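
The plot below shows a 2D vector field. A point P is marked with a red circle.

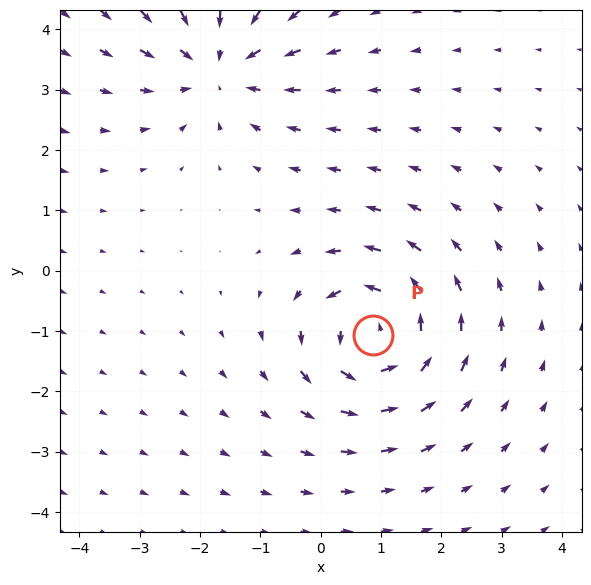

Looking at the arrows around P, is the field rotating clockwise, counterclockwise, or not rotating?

counterclockwise

Near P at (0.9, -1.1) the arrows circulate counterclockwise. The curl (z-component) there is about +6; positive curl means counterclockwise rotation.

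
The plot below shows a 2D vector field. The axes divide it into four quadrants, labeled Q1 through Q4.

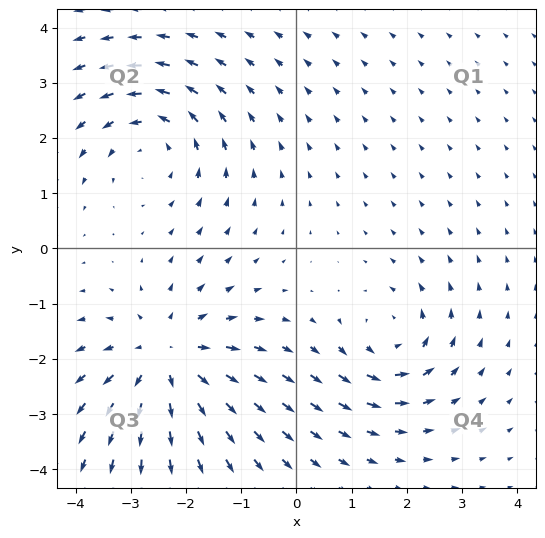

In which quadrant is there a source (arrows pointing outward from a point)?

Q3

The source sits at approximately (-2.4, -2.0), which lies in quadrant Q3. The divergence there is about +5, positive as expected for a source.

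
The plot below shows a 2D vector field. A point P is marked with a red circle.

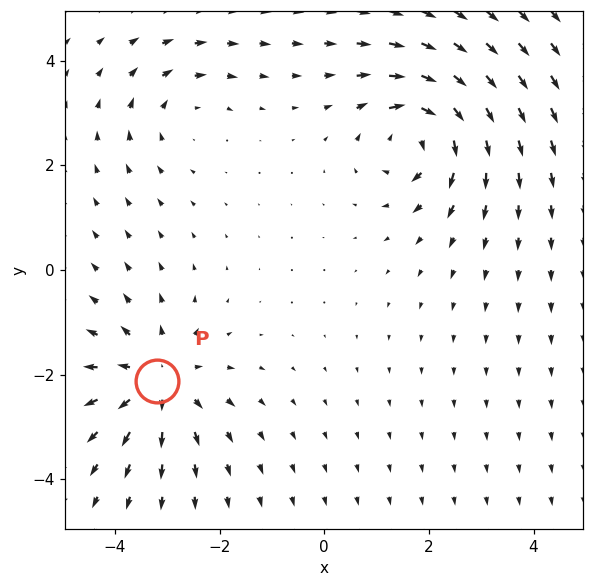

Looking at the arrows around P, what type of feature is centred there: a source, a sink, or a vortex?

At P (-3.2, -2.1) the arrows spread outward. Divergence about +5, curl ≈0 — positive divergence with near-zero curl is a source.

source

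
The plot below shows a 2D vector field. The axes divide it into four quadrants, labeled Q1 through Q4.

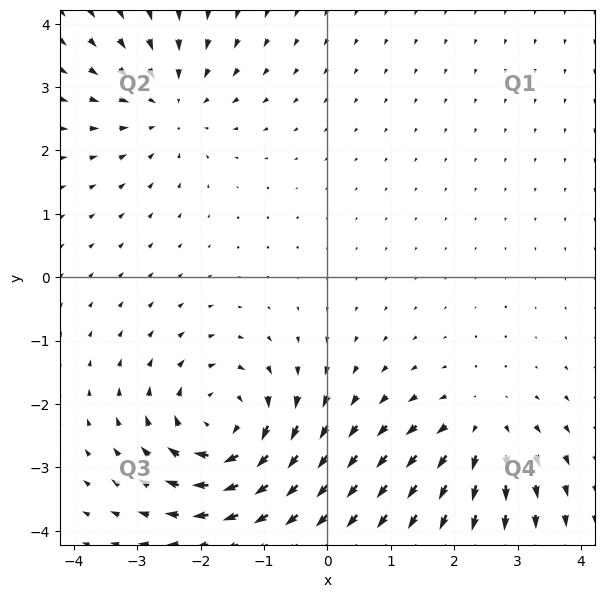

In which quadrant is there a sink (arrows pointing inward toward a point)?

The sink sits at approximately (-2.5, 2.7), which lies in quadrant Q2. The divergence there is about -3, negative as expected for a sink.

Q2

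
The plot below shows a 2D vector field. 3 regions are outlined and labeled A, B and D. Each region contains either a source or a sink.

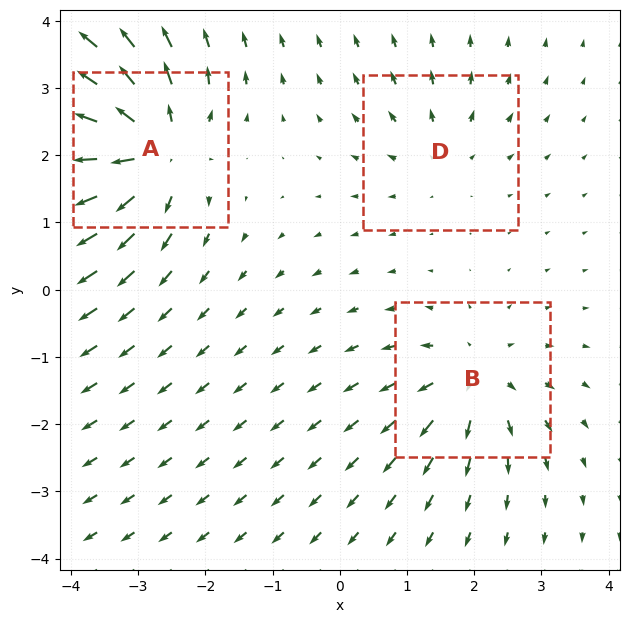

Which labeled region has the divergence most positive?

A

Divergence at each region's feature centre — A: about +6, B: about +4, D: about +2. Region A is most positive.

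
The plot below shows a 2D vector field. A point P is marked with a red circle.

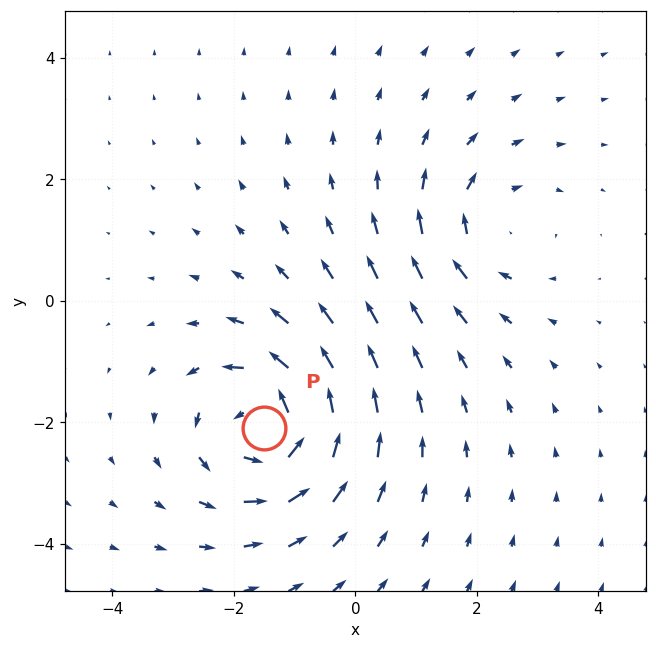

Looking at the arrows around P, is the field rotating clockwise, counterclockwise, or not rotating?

Near P at (-1.5, -2.1) the arrows circulate counterclockwise. The curl (z-component) there is about +5; positive curl means counterclockwise rotation.

counterclockwise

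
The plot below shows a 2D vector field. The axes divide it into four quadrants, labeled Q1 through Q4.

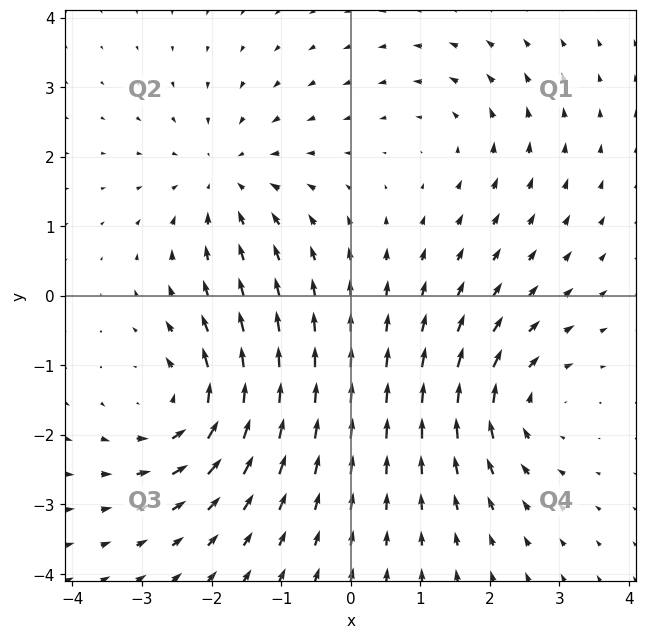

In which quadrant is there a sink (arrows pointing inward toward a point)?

Q2

The sink sits at approximately (-1.8, 1.7), which lies in quadrant Q2. The divergence there is about -4, negative as expected for a sink.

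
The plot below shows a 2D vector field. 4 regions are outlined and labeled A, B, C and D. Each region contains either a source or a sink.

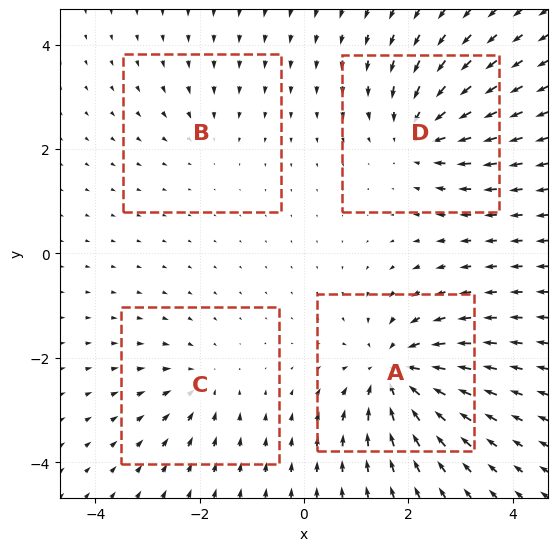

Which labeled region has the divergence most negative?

Divergence at each region's feature centre — A: about -7, B: about -2, C: about -4, D: about -5. Region A is most negative.

A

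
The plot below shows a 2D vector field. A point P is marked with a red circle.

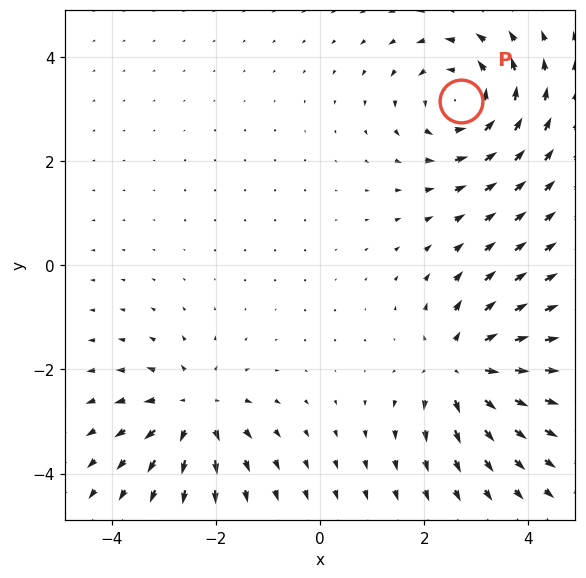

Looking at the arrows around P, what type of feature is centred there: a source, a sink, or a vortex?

vortex

At P (2.7, 3.2) the arrows circulate counterclockwise. Divergence ≈0, curl about +5 — near-zero divergence with nonzero curl is a vortex.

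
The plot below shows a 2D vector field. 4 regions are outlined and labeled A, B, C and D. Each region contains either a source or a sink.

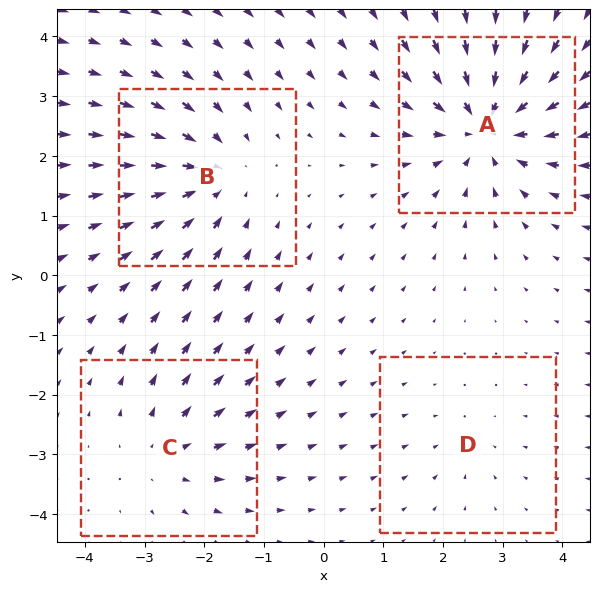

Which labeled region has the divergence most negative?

Divergence at each region's feature centre — A: about -6, B: about -4, C: about +3, D: about -2. Region A is most negative.

A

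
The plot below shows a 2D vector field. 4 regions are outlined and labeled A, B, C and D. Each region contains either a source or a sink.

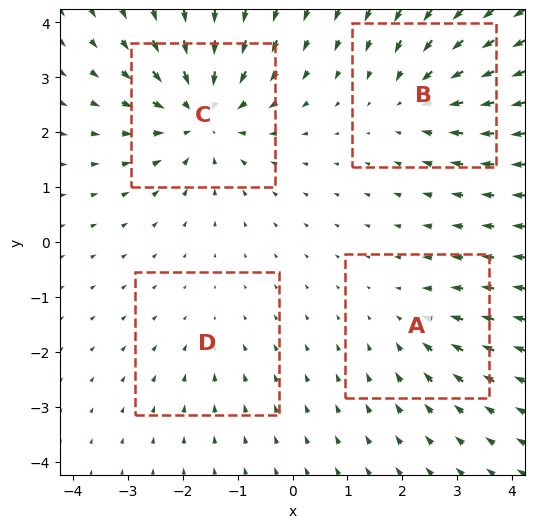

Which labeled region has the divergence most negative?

C

Divergence at each region's feature centre — A: about -3, B: about -4, C: about -6, D: about -2. Region C is most negative.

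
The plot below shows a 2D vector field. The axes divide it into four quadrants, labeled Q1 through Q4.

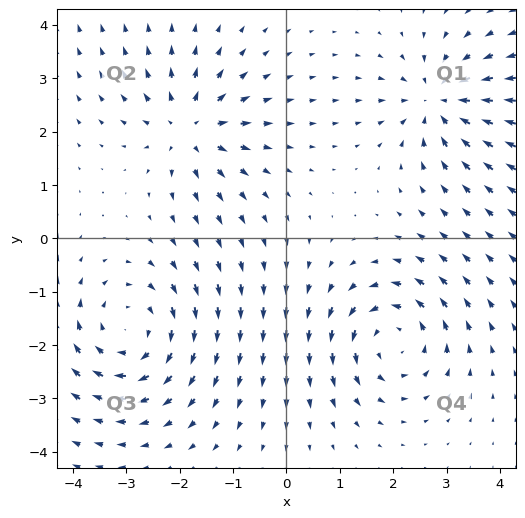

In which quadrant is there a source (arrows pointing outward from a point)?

The source sits at approximately (-1.8, 2.1), which lies in quadrant Q2. The divergence there is about +5, positive as expected for a source.

Q2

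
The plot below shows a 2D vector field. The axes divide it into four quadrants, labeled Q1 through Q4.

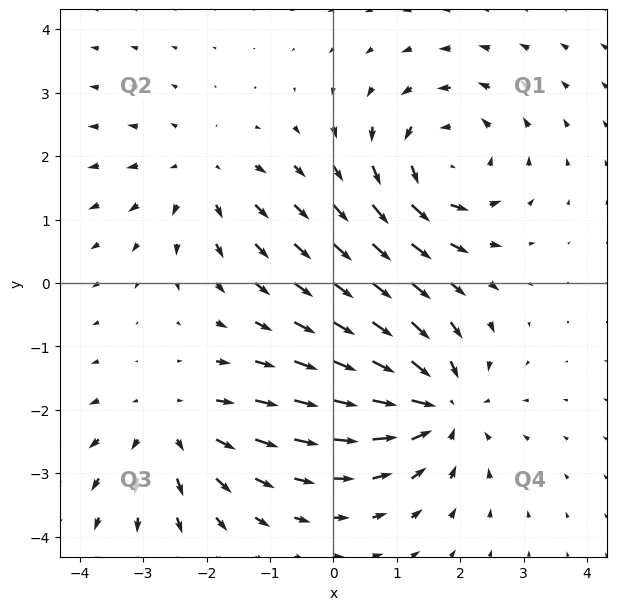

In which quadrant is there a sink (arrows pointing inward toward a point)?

The sink sits at approximately (1.6, -1.9), which lies in quadrant Q4. The divergence there is about -5, negative as expected for a sink.

Q4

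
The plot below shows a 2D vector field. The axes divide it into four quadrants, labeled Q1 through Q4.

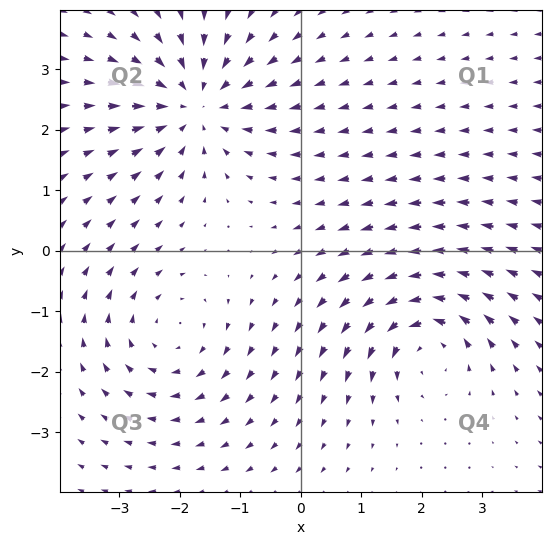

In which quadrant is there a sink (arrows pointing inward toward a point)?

Q2

The sink sits at approximately (-1.7, 2.4), which lies in quadrant Q2. The divergence there is about -4, negative as expected for a sink.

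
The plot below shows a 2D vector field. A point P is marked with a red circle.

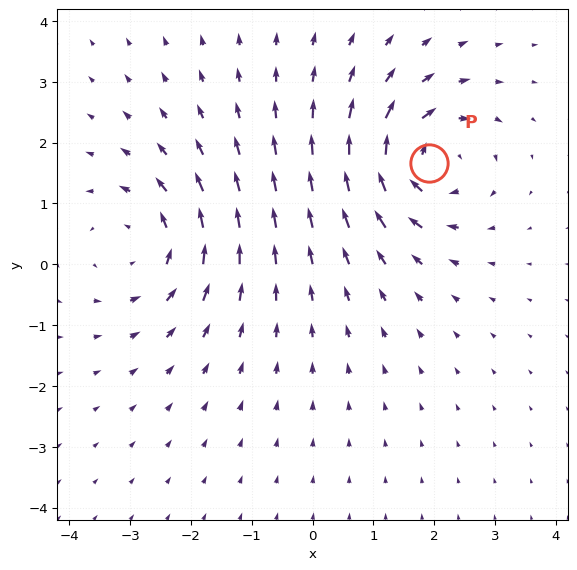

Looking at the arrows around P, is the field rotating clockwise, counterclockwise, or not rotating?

clockwise

Near P at (1.9, 1.7) the arrows circulate clockwise. The curl (z-component) there is about -5; negative curl means clockwise rotation.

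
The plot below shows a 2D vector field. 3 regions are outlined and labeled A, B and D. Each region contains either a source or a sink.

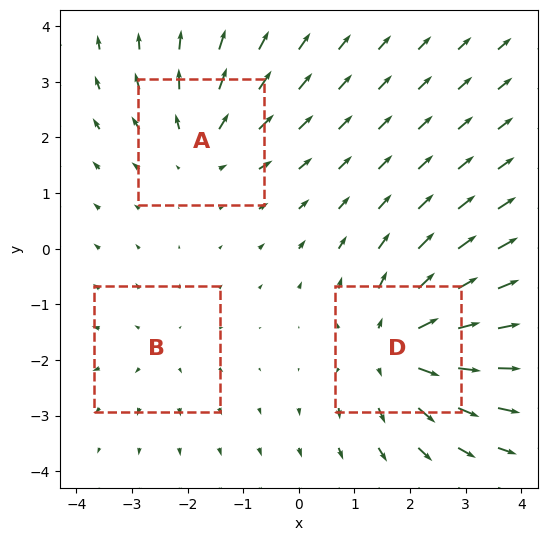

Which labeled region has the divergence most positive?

D

Divergence at each region's feature centre — A: about +3, B: about +2, D: about +4. Region D is most positive.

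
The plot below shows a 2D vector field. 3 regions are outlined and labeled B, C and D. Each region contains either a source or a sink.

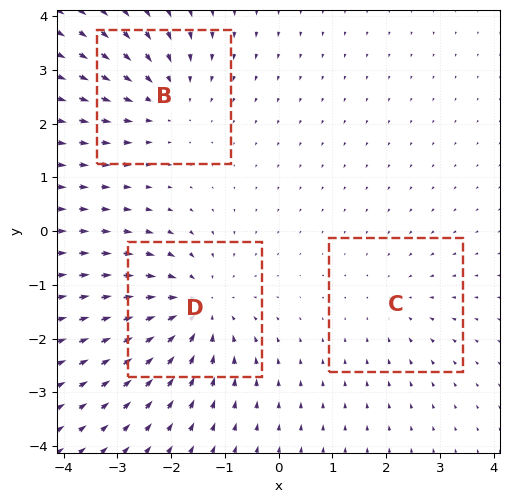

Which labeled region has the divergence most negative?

D

Divergence at each region's feature centre — B: about -3, C: about -2, D: about -4. Region D is most negative.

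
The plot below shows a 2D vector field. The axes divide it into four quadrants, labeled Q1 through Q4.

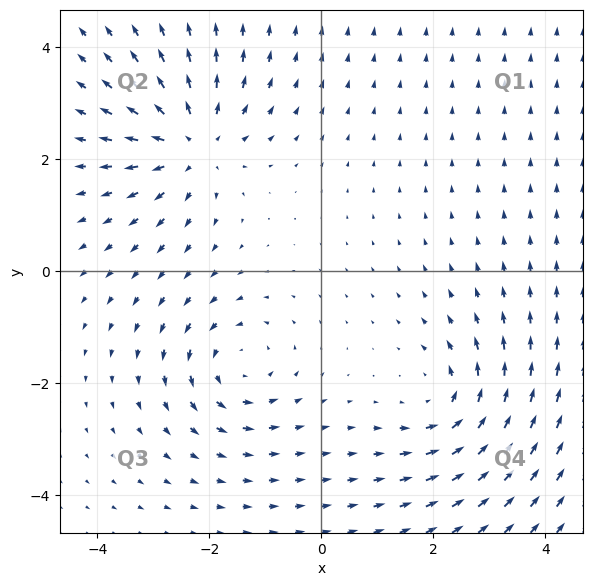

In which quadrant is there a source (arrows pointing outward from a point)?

Q2

The source sits at approximately (-2.3, 2.3), which lies in quadrant Q2. The divergence there is about +4, positive as expected for a source.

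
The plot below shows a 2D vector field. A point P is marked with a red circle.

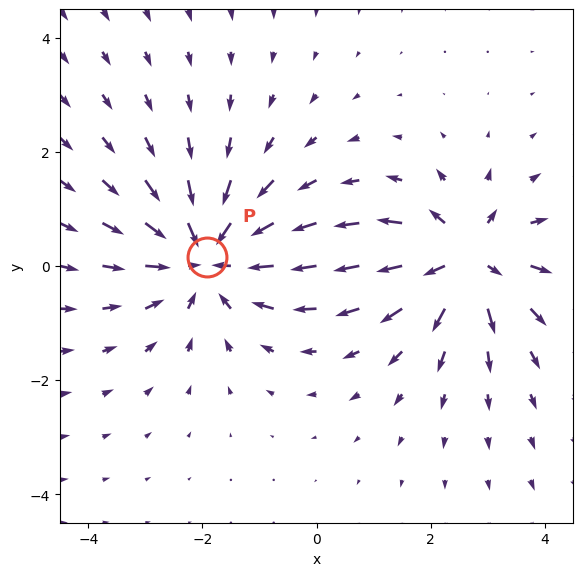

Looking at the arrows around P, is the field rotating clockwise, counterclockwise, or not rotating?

Near P at (-1.9, 0.2) the arrows show no circulation. The curl there is ≈0.

not rotating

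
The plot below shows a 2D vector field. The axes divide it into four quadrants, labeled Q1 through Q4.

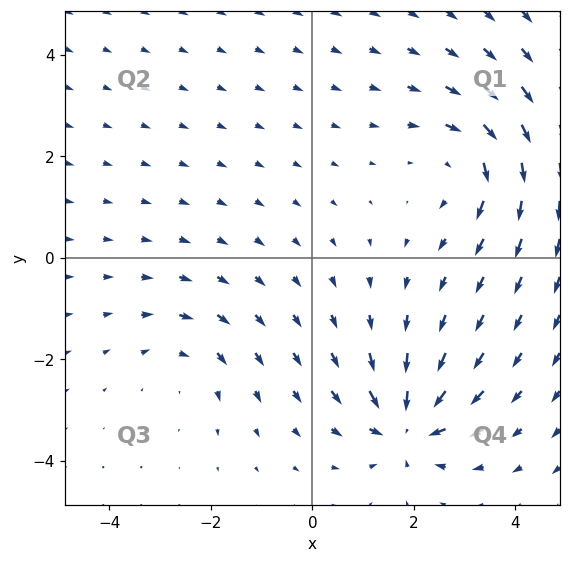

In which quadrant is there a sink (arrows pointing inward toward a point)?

The sink sits at approximately (1.9, -3.3), which lies in quadrant Q4. The divergence there is about -7, negative as expected for a sink.

Q4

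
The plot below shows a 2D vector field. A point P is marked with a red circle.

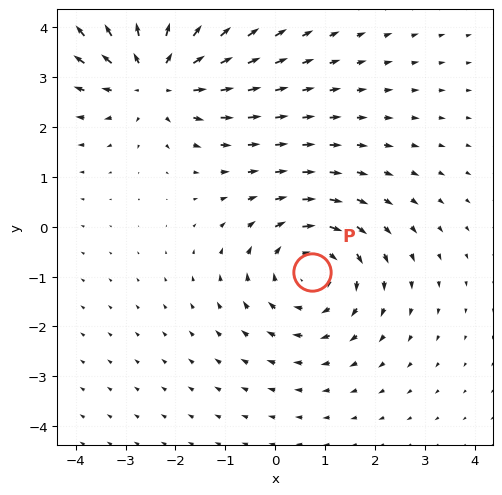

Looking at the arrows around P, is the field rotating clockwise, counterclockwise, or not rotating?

clockwise

Near P at (0.7, -0.9) the arrows circulate clockwise. The curl (z-component) there is about -3; negative curl means clockwise rotation.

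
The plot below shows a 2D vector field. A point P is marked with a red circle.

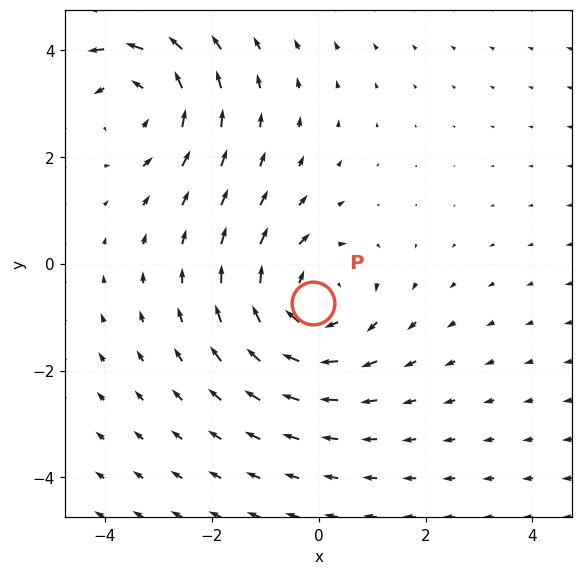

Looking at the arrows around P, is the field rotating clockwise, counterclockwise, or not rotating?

Near P at (-0.1, -0.7) the arrows circulate clockwise. The curl (z-component) there is about -4; negative curl means clockwise rotation.

clockwise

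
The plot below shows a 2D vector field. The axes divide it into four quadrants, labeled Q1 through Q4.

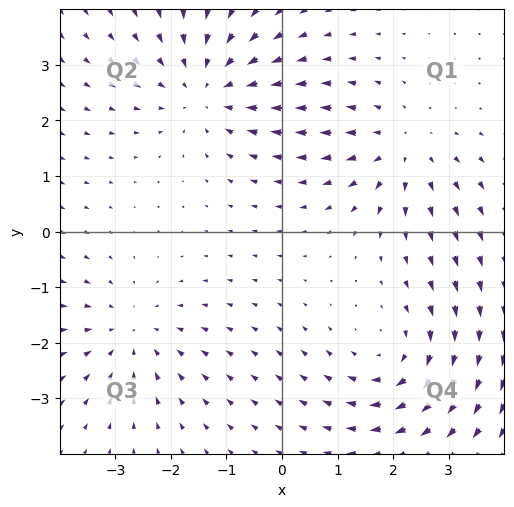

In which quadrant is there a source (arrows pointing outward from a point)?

The source sits at approximately (2.2, 1.5), which lies in quadrant Q1. The divergence there is about +3, positive as expected for a source.

Q1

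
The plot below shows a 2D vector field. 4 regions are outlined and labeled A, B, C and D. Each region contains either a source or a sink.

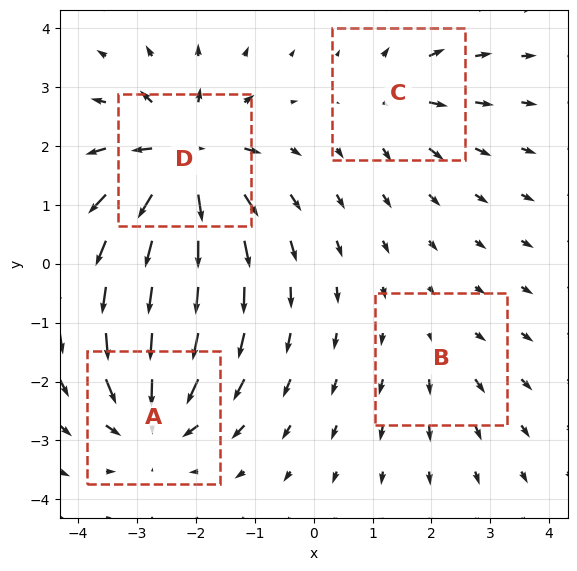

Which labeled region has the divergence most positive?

D

Divergence at each region's feature centre — A: about -6, B: about +2, C: about +4, D: about +8. Region D is most positive.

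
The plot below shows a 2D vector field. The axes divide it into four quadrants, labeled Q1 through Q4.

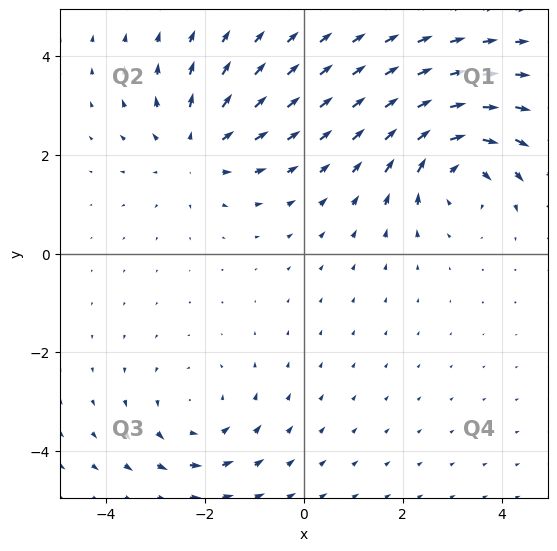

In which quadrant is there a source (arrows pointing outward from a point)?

The source sits at approximately (-2.2, 2.1), which lies in quadrant Q2. The divergence there is about +3, positive as expected for a source.

Q2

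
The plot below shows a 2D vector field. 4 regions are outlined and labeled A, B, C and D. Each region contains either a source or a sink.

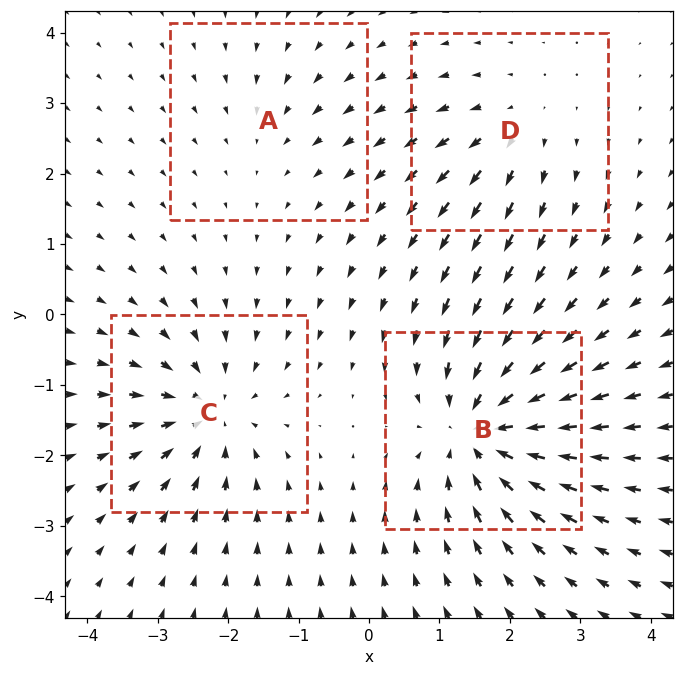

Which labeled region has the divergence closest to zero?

A

Divergence at each region's feature centre — A: about -2, B: about -8, C: about -6, D: about +4. Region A is closest to zero.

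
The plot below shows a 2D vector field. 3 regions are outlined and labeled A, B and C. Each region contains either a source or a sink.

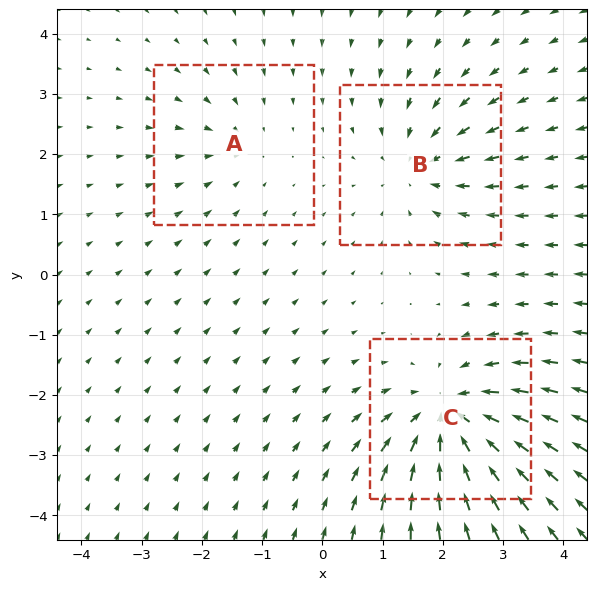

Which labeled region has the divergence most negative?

C

Divergence at each region's feature centre — A: about -2, B: about -3, C: about -5. Region C is most negative.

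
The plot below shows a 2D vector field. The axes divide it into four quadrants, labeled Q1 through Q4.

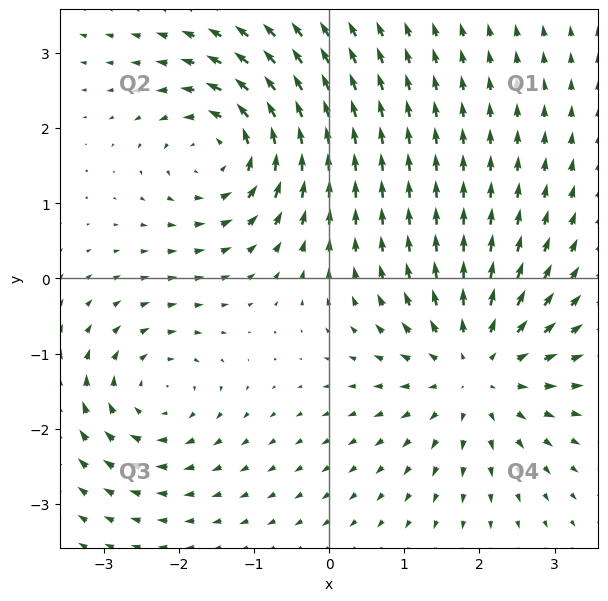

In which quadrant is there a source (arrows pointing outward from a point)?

Q4

The source sits at approximately (2.0, -1.2), which lies in quadrant Q4. The divergence there is about +5, positive as expected for a source.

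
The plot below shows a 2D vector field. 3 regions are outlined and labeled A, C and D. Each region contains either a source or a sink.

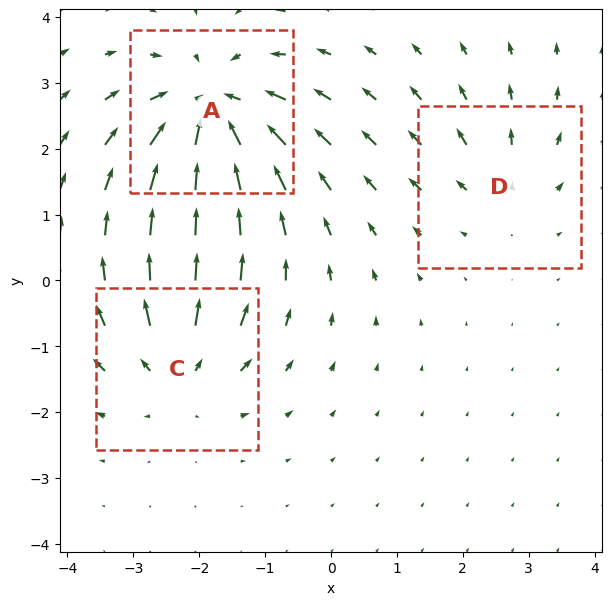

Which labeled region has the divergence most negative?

A

Divergence at each region's feature centre — A: about -5, C: about +4, D: about +2. Region A is most negative.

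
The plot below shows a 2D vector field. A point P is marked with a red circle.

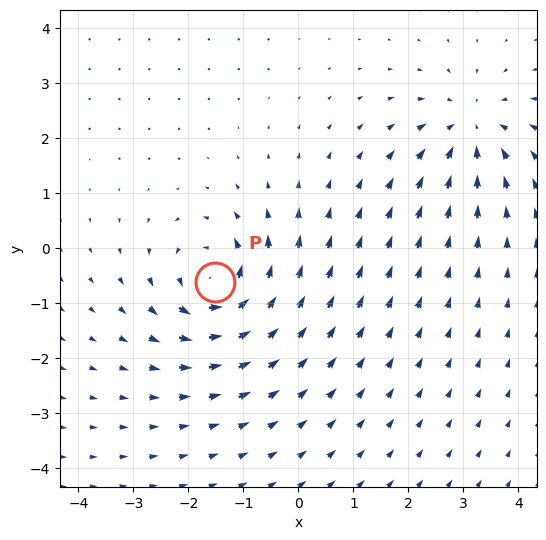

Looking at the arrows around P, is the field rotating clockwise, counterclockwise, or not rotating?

counterclockwise

Near P at (-1.5, -0.6) the arrows circulate counterclockwise. The curl (z-component) there is about +6; positive curl means counterclockwise rotation.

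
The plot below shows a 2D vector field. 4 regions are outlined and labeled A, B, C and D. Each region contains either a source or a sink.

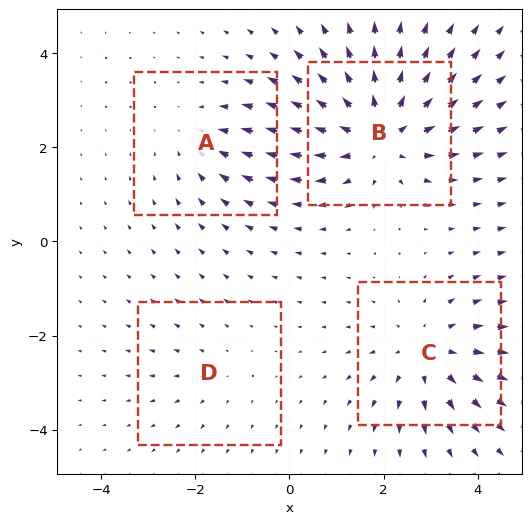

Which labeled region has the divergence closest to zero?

D

Divergence at each region's feature centre — A: about -3, B: about +6, C: about +4, D: about +2. Region D is closest to zero.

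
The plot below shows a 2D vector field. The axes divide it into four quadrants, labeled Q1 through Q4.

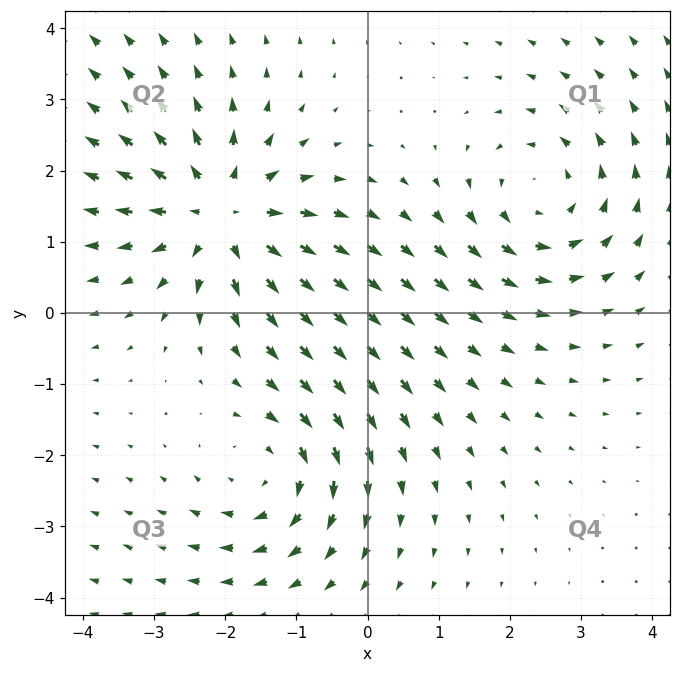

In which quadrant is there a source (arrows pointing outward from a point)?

The source sits at approximately (-2.1, 1.4), which lies in quadrant Q2. The divergence there is about +5, positive as expected for a source.

Q2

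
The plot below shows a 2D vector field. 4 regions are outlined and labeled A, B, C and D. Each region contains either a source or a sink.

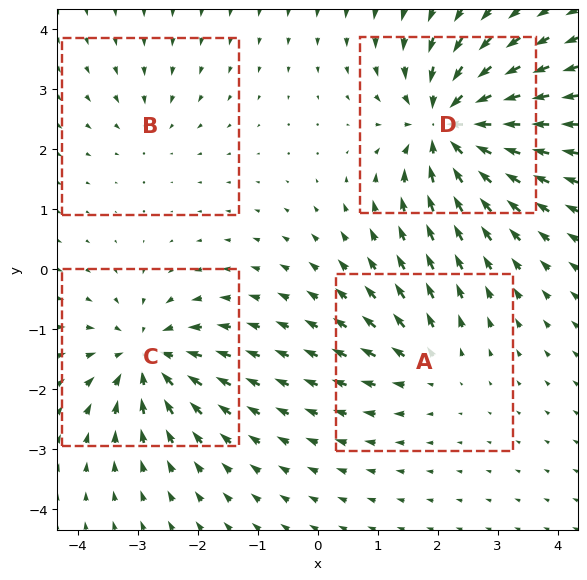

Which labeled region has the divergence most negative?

D

Divergence at each region's feature centre — A: about +4, B: about -3, C: about -6, D: about -8. Region D is most negative.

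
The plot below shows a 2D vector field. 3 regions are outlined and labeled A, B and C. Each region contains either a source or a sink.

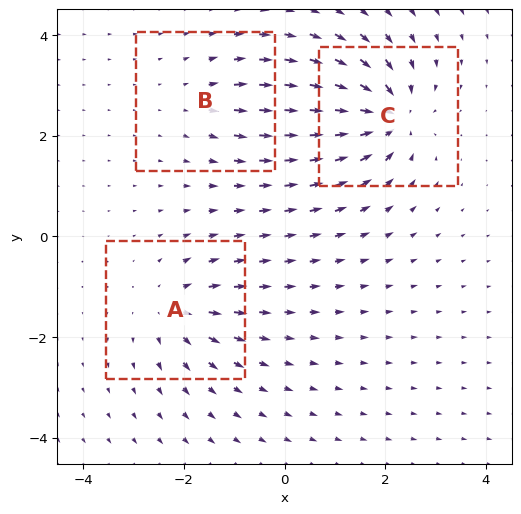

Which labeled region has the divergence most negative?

C

Divergence at each region's feature centre — A: about +4, B: about +3, C: about -6. Region C is most negative.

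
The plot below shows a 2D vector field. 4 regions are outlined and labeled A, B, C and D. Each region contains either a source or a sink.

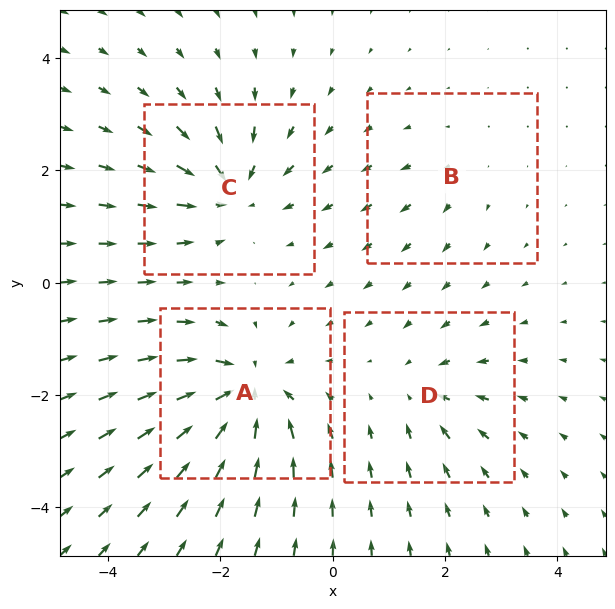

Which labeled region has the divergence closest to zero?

B

Divergence at each region's feature centre — A: about -8, B: about +2, C: about -6, D: about -4. Region B is closest to zero.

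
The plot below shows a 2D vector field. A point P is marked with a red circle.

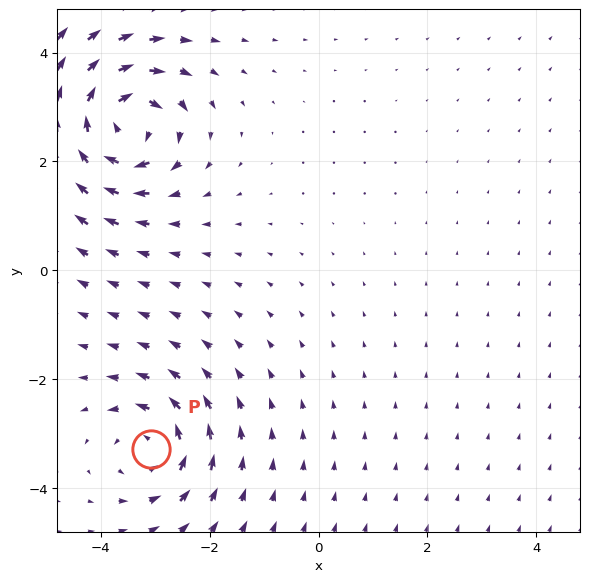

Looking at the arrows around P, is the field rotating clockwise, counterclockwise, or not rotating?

Near P at (-3.1, -3.3) the arrows circulate counterclockwise. The curl (z-component) there is about +4; positive curl means counterclockwise rotation.

counterclockwise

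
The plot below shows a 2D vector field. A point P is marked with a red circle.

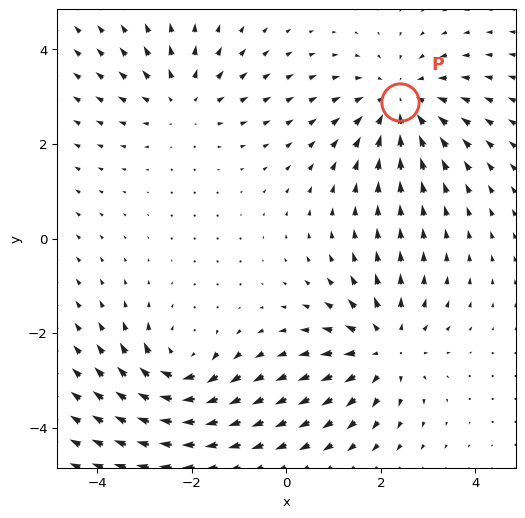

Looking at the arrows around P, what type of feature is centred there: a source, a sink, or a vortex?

At P (2.4, 2.9) the arrows converge inward. Divergence about -4, curl ≈0 — negative divergence with near-zero curl is a sink.

sink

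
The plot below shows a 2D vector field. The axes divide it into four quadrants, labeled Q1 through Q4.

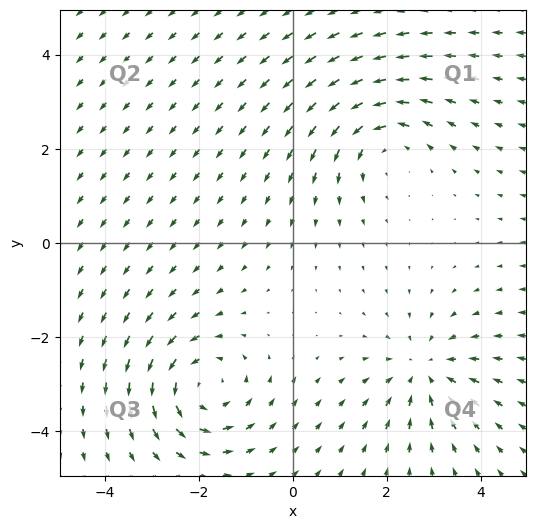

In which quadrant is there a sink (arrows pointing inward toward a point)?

Q4

The sink sits at approximately (2.8, -2.7), which lies in quadrant Q4. The divergence there is about -3, negative as expected for a sink.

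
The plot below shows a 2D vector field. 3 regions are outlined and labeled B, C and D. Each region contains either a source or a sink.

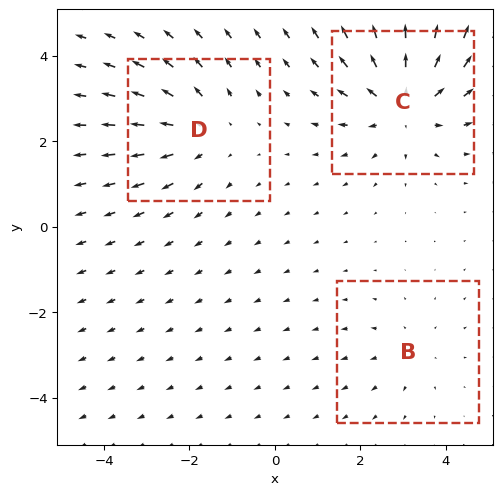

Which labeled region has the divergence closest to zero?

Divergence at each region's feature centre — B: about +2, C: about +4, D: about +3. Region B is closest to zero.

B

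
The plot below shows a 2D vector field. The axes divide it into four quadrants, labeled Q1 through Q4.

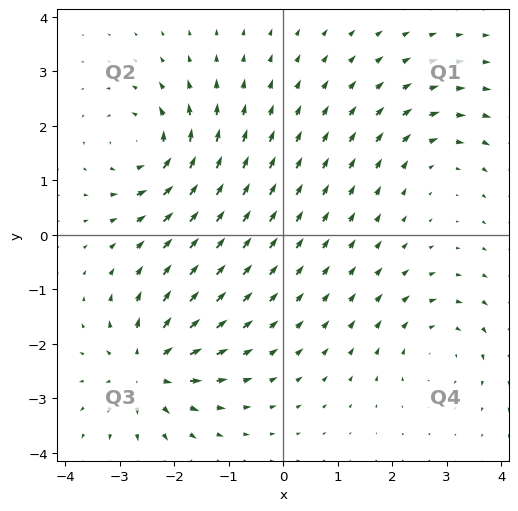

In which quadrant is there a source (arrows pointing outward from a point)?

The source sits at approximately (-2.5, -2.5), which lies in quadrant Q3. The divergence there is about +6, positive as expected for a source.

Q3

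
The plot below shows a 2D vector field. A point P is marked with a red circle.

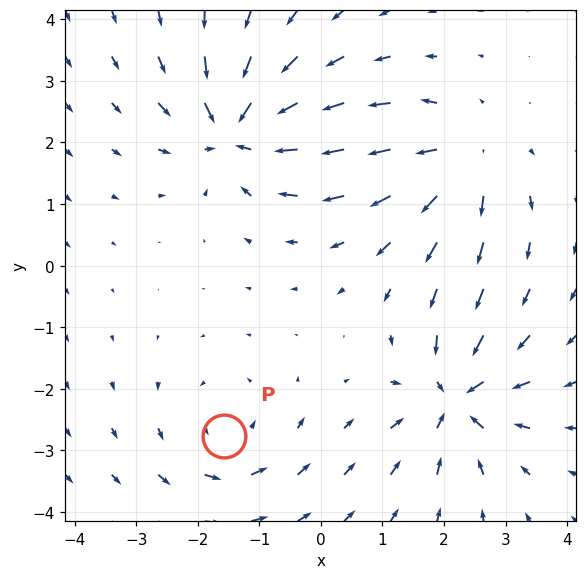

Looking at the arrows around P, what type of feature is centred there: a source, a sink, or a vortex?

vortex

At P (-1.6, -2.8) the arrows circulate counterclockwise. Divergence ≈0, curl about +3 — near-zero divergence with nonzero curl is a vortex.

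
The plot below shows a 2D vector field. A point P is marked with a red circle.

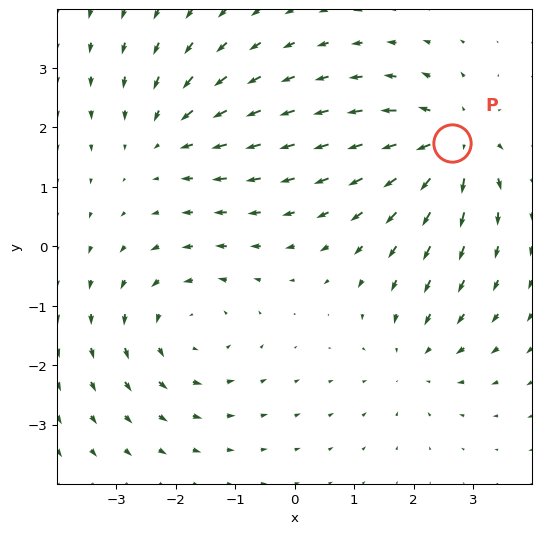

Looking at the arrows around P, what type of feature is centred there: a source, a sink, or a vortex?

source

At P (2.7, 1.7) the arrows spread outward. Divergence about +5, curl ≈0 — positive divergence with near-zero curl is a source.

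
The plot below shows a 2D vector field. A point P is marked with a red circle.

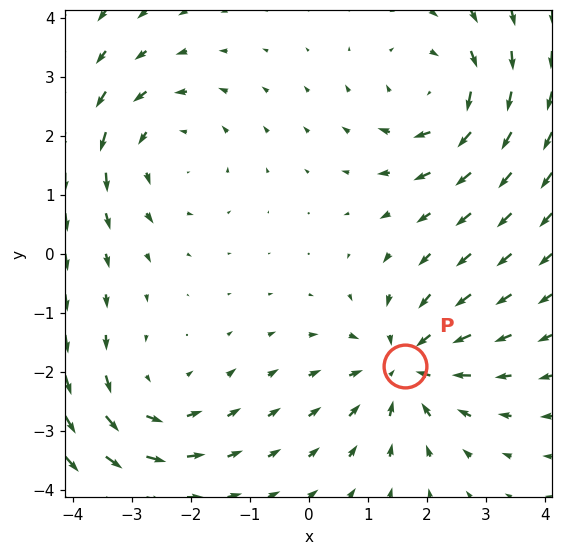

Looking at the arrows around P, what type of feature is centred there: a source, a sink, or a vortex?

At P (1.6, -1.9) the arrows converge inward. Divergence about -3, curl ≈0 — negative divergence with near-zero curl is a sink.

sink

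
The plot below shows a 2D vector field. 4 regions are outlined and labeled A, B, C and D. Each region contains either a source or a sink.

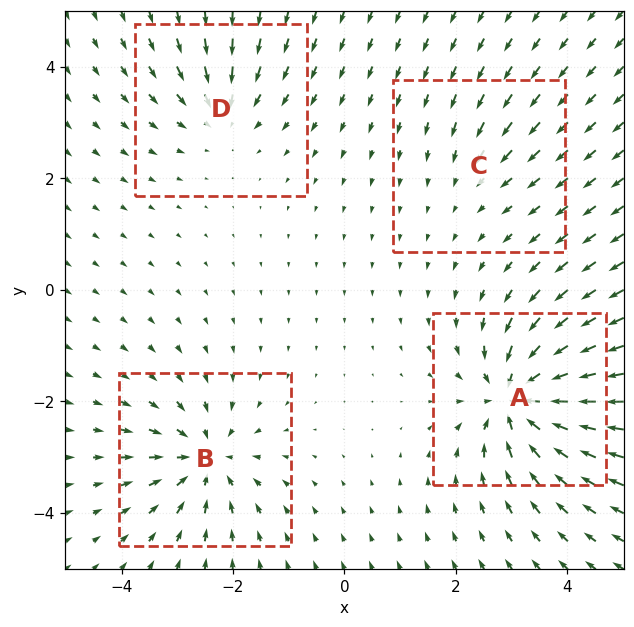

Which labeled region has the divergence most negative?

Divergence at each region's feature centre — A: about -9, B: about -6, C: about -2, D: about -4. Region A is most negative.

A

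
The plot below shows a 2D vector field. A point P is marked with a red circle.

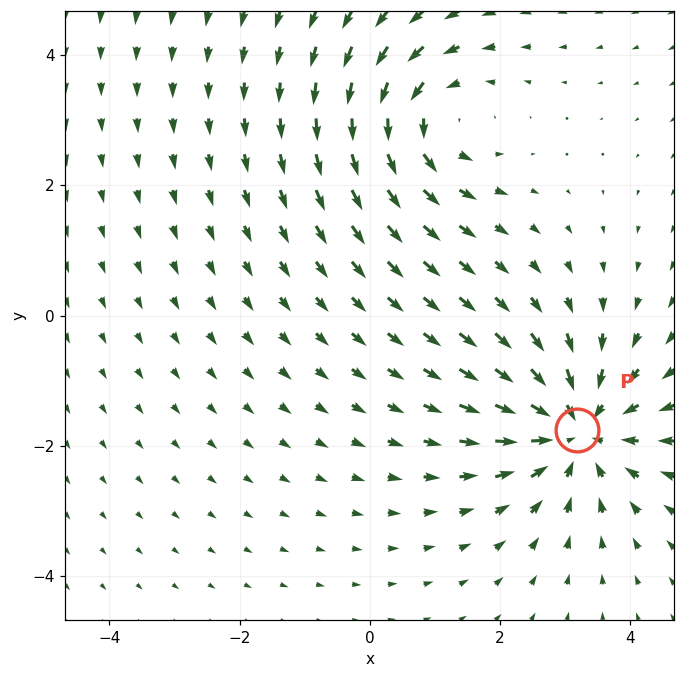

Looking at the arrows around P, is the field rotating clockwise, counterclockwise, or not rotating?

not rotating

Near P at (3.2, -1.8) the arrows show no circulation. The curl there is ≈0.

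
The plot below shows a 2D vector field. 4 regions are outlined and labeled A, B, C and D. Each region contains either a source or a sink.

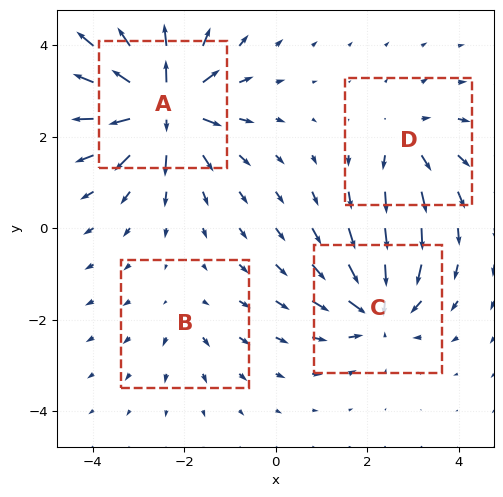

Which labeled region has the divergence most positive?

A

Divergence at each region's feature centre — A: about +9, B: about +2, C: about -6, D: about +4. Region A is most positive.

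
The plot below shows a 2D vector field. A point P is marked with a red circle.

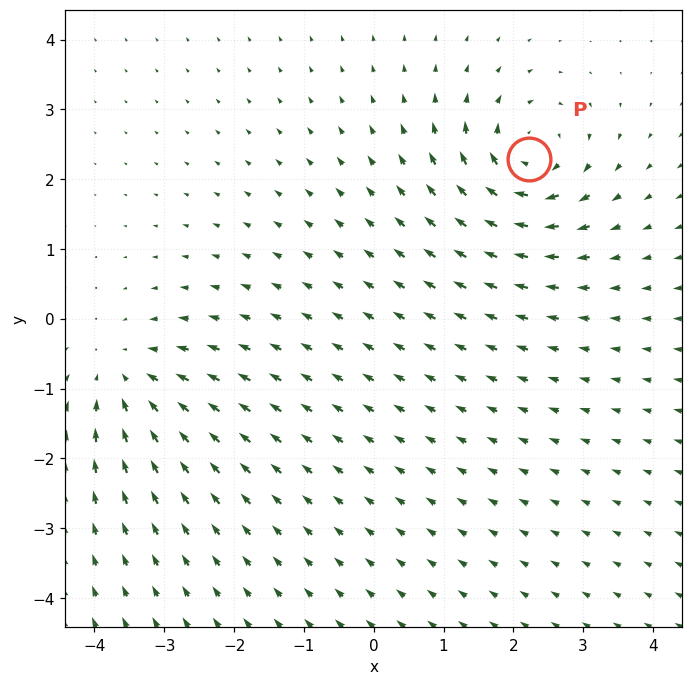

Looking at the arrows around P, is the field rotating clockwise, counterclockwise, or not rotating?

Near P at (2.2, 2.3) the arrows circulate clockwise. The curl (z-component) there is about -5; negative curl means clockwise rotation.

clockwise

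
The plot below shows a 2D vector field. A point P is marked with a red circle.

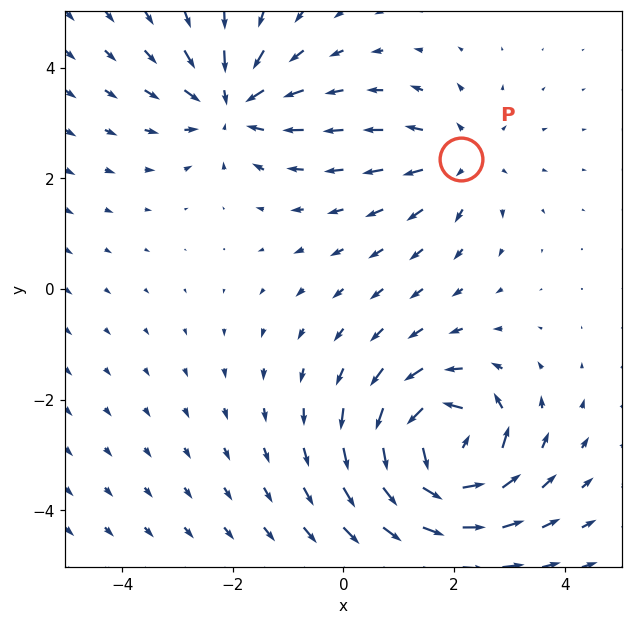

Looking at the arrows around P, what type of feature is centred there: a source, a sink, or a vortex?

source

At P (2.1, 2.3) the arrows spread outward. Divergence about +3, curl ≈0 — positive divergence with near-zero curl is a source.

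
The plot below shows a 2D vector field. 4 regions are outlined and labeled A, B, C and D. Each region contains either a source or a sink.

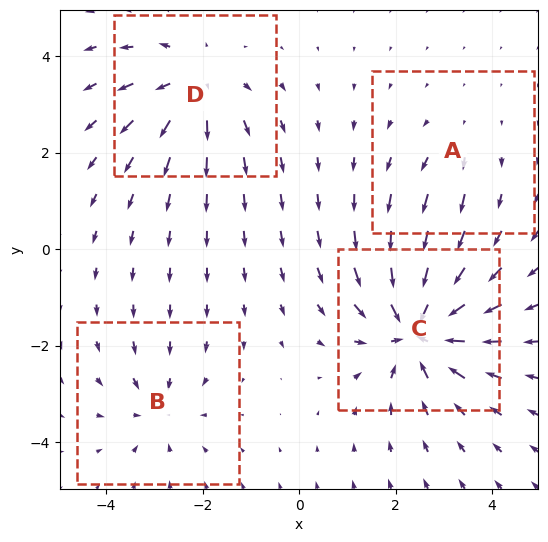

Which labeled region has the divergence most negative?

Divergence at each region's feature centre — A: about +2, B: about -4, C: about -8, D: about +5. Region C is most negative.

C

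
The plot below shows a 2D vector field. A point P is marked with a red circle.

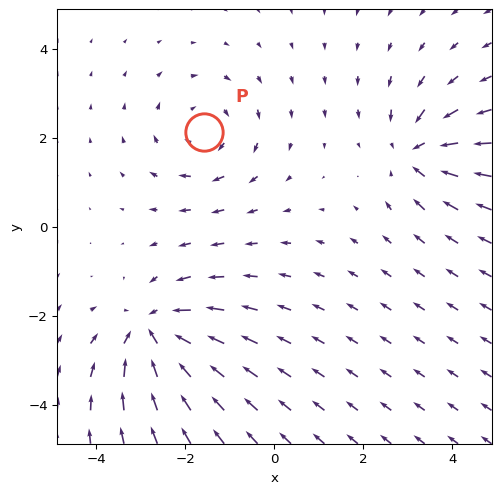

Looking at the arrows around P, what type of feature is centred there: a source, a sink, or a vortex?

At P (-1.6, 2.1) the arrows circulate clockwise. Divergence ≈0, curl about -3 — near-zero divergence with nonzero curl is a vortex.

vortex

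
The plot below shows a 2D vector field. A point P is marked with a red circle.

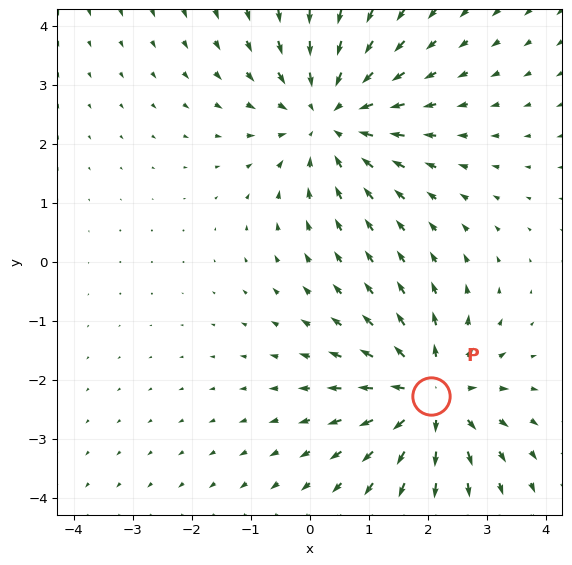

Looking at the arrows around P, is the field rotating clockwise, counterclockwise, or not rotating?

Near P at (2.0, -2.3) the arrows show no circulation. The curl there is ≈0.

not rotating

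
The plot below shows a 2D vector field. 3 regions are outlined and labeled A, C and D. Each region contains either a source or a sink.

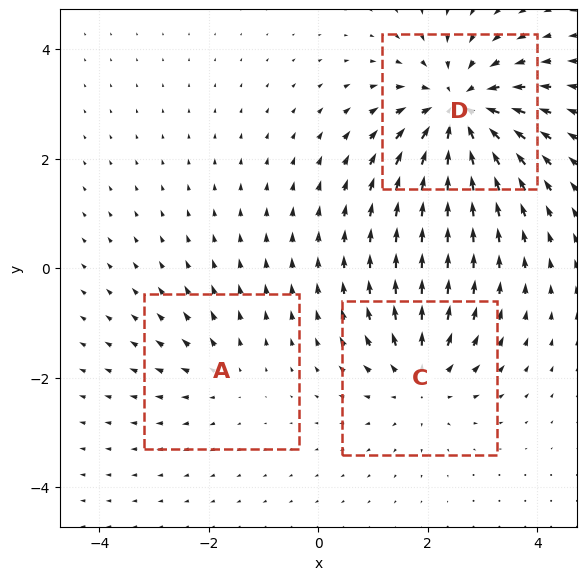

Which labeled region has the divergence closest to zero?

Divergence at each region's feature centre — A: about +2, C: about +3, D: about -5. Region A is closest to zero.

A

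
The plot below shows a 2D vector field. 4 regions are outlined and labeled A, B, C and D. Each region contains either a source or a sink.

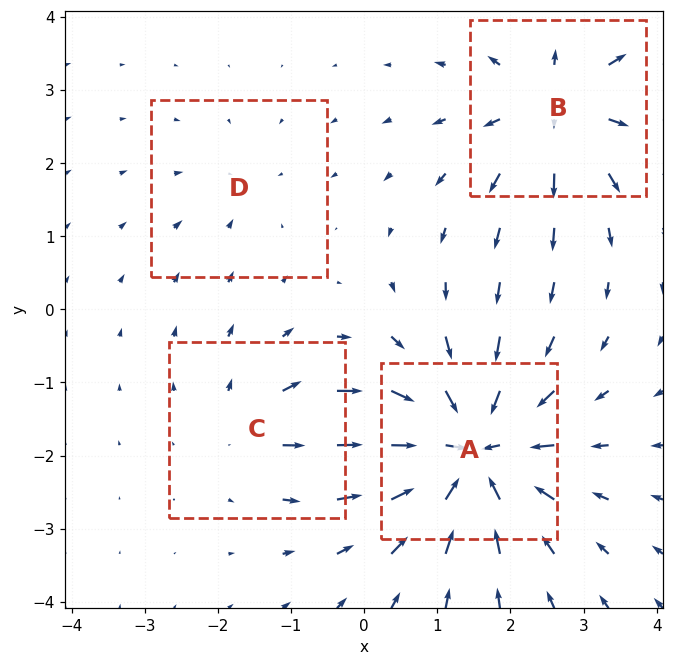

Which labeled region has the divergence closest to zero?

Divergence at each region's feature centre — A: about -8, B: about +6, C: about +3, D: about -2. Region D is closest to zero.

D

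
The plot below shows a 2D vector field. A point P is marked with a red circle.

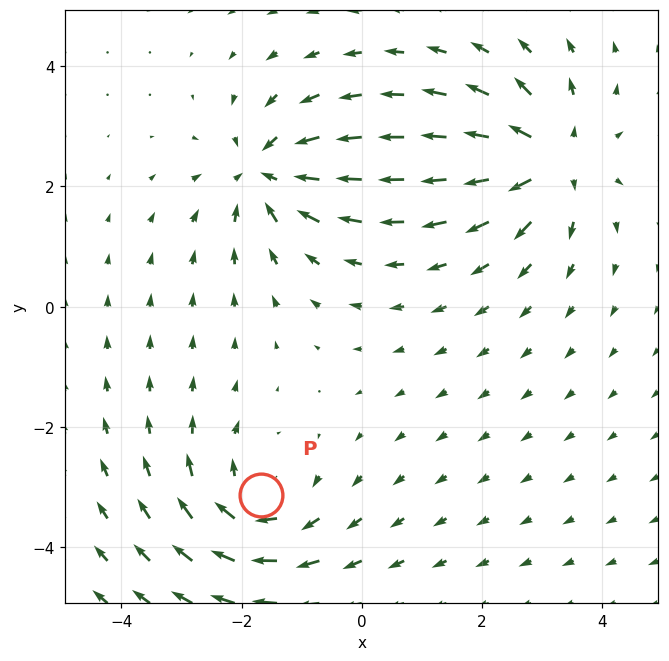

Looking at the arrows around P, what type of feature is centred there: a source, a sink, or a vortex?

At P (-1.7, -3.1) the arrows circulate clockwise. Divergence ≈0, curl about -5 — near-zero divergence with nonzero curl is a vortex.

vortex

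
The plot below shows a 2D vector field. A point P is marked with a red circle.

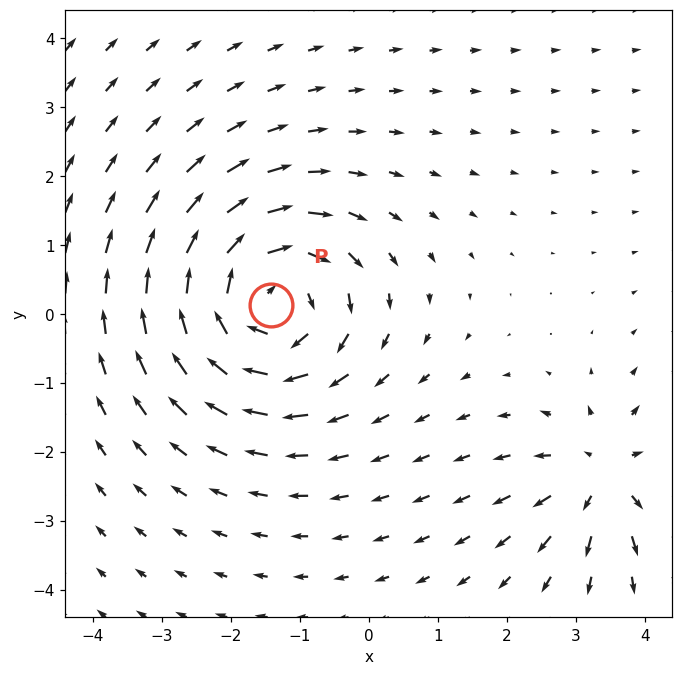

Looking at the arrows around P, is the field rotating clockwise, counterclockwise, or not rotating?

Near P at (-1.4, 0.1) the arrows circulate clockwise. The curl (z-component) there is about -5; negative curl means clockwise rotation.

clockwise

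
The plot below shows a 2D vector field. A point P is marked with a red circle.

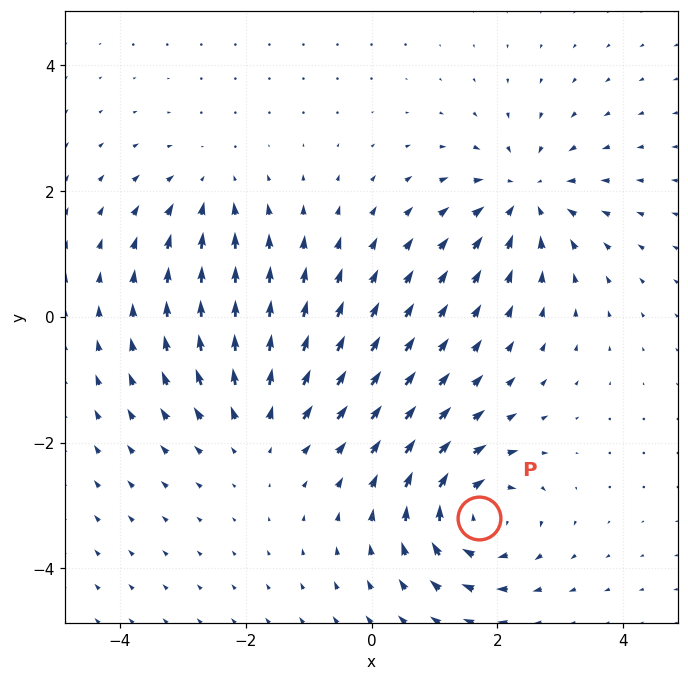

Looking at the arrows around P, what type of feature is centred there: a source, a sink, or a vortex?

vortex

At P (1.7, -3.2) the arrows circulate clockwise. Divergence ≈0, curl about -6 — near-zero divergence with nonzero curl is a vortex.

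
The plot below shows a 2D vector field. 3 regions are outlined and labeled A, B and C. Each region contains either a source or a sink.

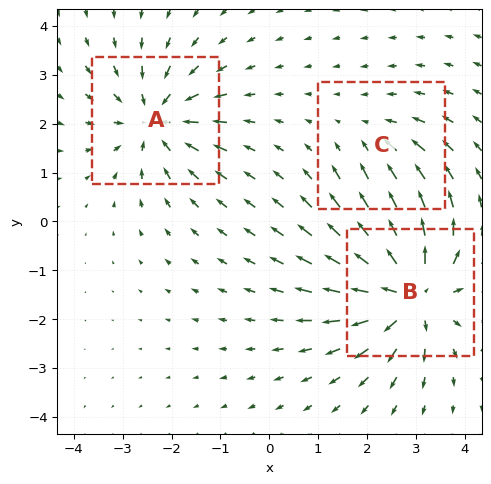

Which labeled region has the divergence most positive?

Divergence at each region's feature centre — A: about -4, B: about +5, C: about -2. Region B is most positive.

B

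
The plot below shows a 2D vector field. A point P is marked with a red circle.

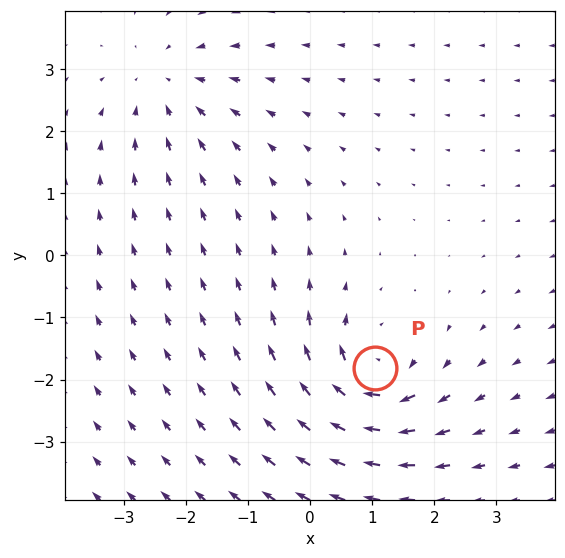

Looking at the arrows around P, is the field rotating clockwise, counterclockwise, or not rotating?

clockwise

Near P at (1.1, -1.8) the arrows circulate clockwise. The curl (z-component) there is about -5; negative curl means clockwise rotation.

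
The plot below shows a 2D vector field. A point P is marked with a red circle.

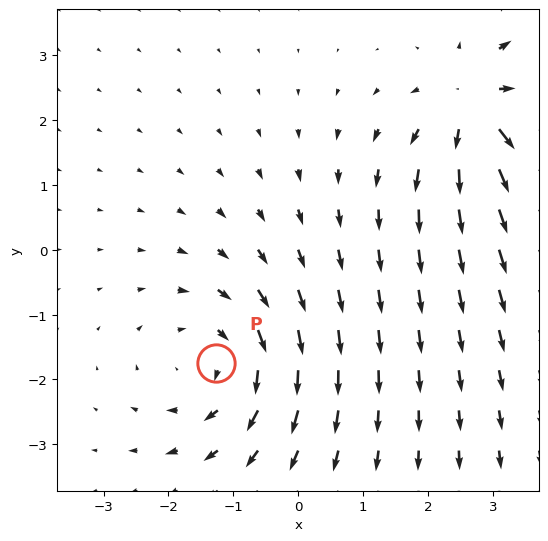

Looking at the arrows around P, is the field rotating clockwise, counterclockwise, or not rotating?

Near P at (-1.3, -1.7) the arrows circulate clockwise. The curl (z-component) there is about -4; negative curl means clockwise rotation.

clockwise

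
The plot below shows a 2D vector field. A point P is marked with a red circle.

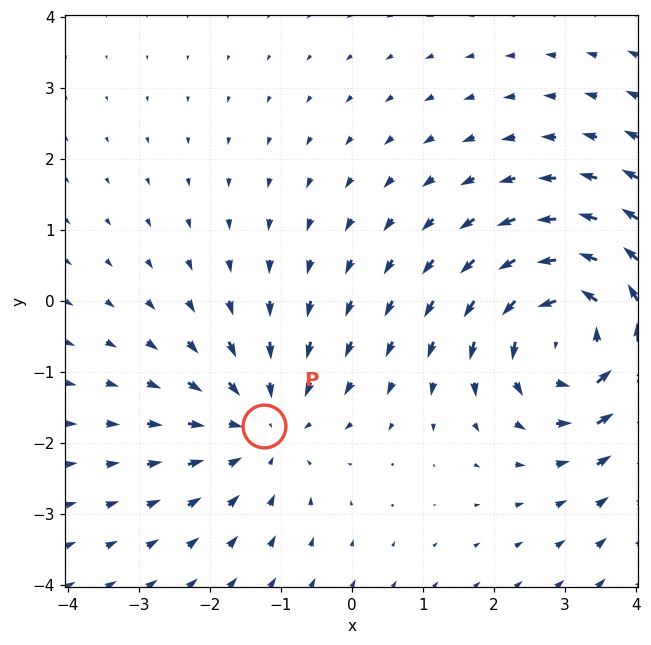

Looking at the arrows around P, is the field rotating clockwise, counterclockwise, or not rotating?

Near P at (-1.2, -1.8) the arrows show no circulation. The curl there is ≈0.

not rotating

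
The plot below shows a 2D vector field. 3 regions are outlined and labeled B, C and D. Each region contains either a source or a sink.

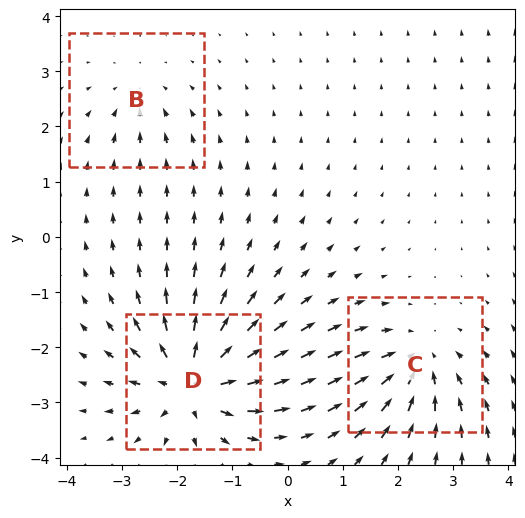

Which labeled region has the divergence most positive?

D

Divergence at each region's feature centre — B: about -2, C: about -4, D: about +6. Region D is most positive.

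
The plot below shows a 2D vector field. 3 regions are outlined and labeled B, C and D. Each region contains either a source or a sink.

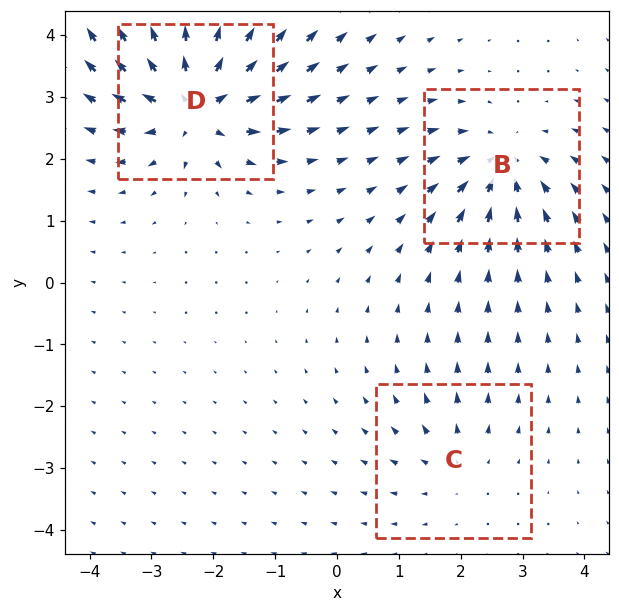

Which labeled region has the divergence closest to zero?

Divergence at each region's feature centre — B: about -4, C: about +2, D: about +7. Region C is closest to zero.

C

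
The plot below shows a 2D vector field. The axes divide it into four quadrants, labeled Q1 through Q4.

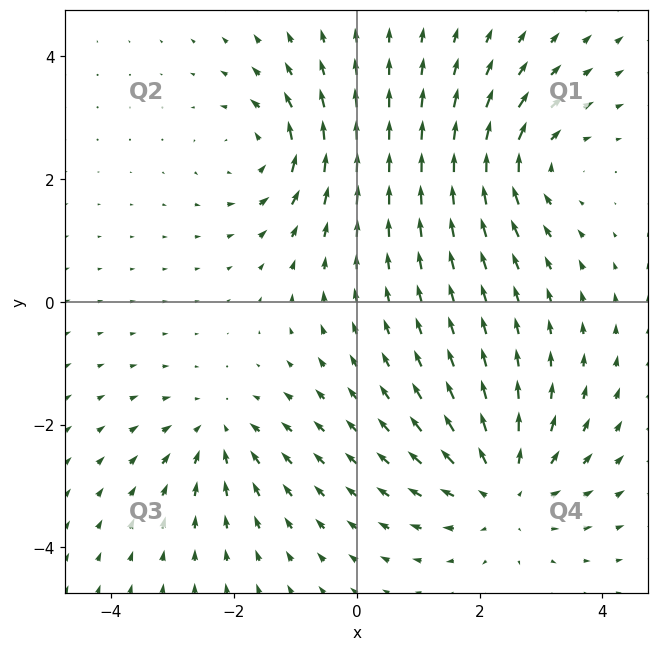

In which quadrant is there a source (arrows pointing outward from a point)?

The source sits at approximately (2.4, -3.1), which lies in quadrant Q4. The divergence there is about +4, positive as expected for a source.

Q4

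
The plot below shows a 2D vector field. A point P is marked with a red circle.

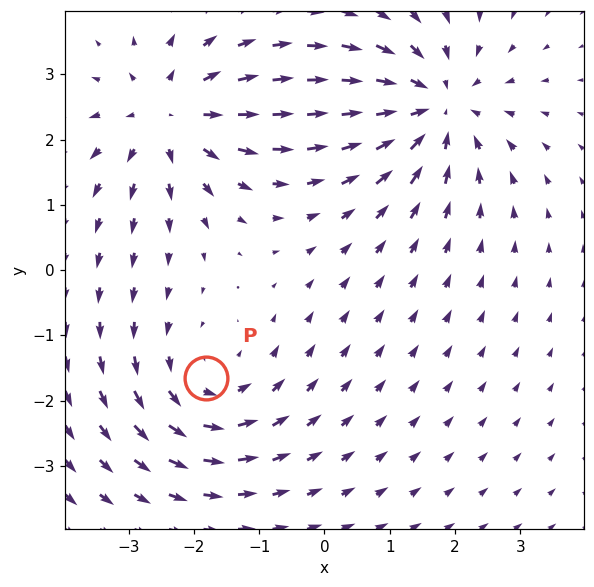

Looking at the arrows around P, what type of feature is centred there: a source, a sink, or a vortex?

At P (-1.8, -1.7) the arrows circulate counterclockwise. Divergence ≈0, curl about +3 — near-zero divergence with nonzero curl is a vortex.

vortex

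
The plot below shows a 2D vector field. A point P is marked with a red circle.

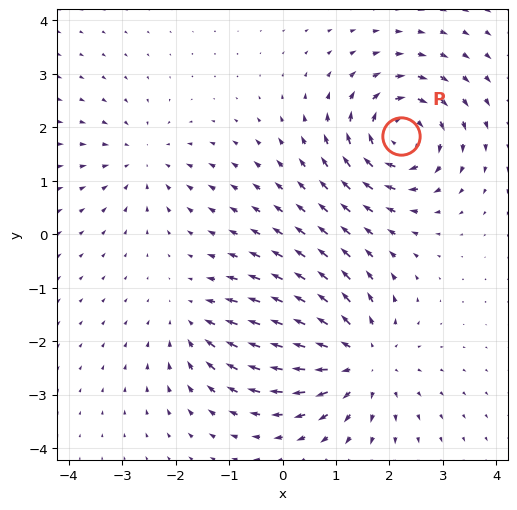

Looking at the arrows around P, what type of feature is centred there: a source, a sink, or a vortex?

At P (2.2, 1.8) the arrows circulate clockwise. Divergence ≈0, curl about -6 — near-zero divergence with nonzero curl is a vortex.

vortex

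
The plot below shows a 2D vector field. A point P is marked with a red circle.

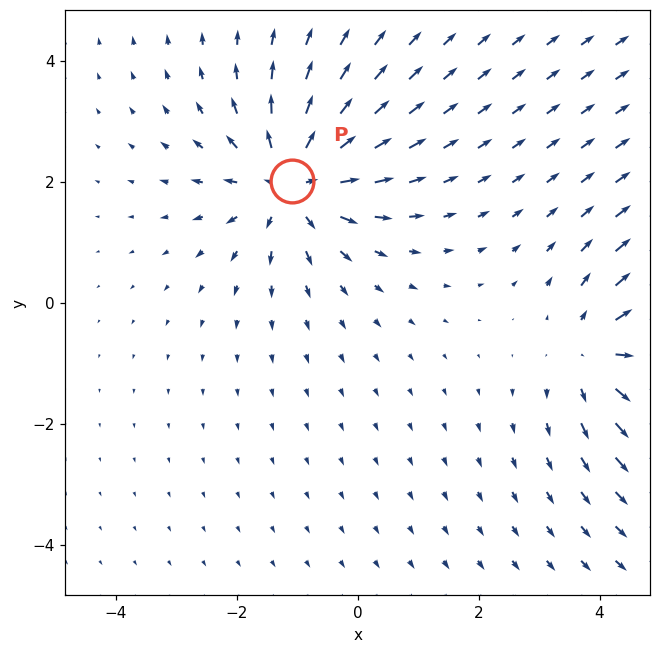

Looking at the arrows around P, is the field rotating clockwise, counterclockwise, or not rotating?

not rotating

Near P at (-1.1, 2.0) the arrows show no circulation. The curl there is ≈0.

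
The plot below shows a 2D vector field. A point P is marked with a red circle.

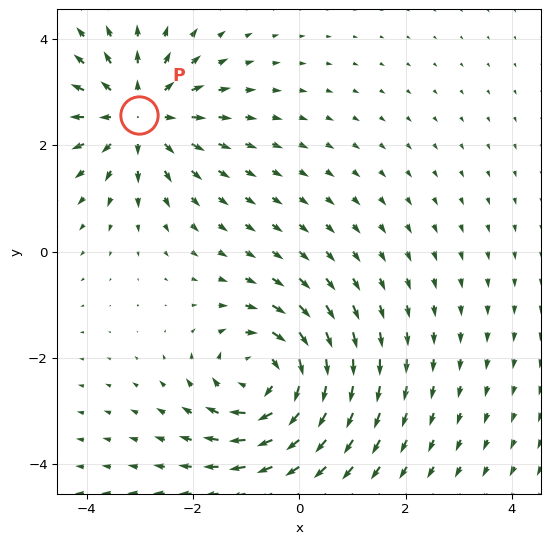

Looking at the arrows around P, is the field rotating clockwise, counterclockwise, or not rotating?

Near P at (-3.0, 2.6) the arrows show no circulation. The curl there is ≈0.

not rotating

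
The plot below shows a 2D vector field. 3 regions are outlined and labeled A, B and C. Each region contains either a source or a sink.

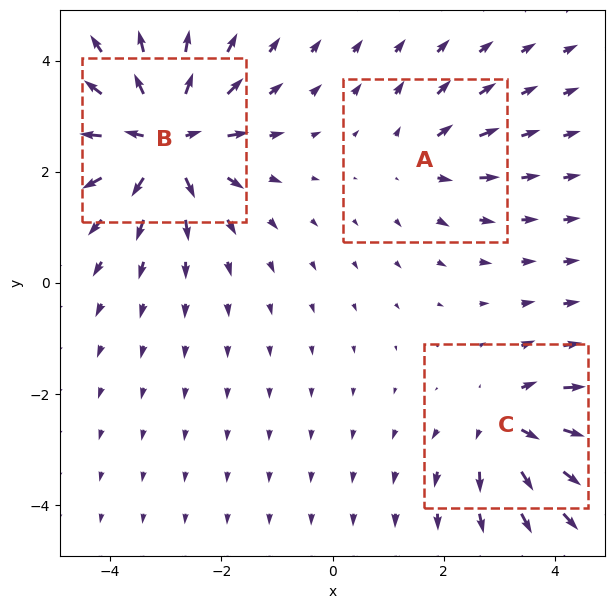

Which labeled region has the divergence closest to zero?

Divergence at each region's feature centre — A: about +2, B: about +6, C: about +4. Region A is closest to zero.

A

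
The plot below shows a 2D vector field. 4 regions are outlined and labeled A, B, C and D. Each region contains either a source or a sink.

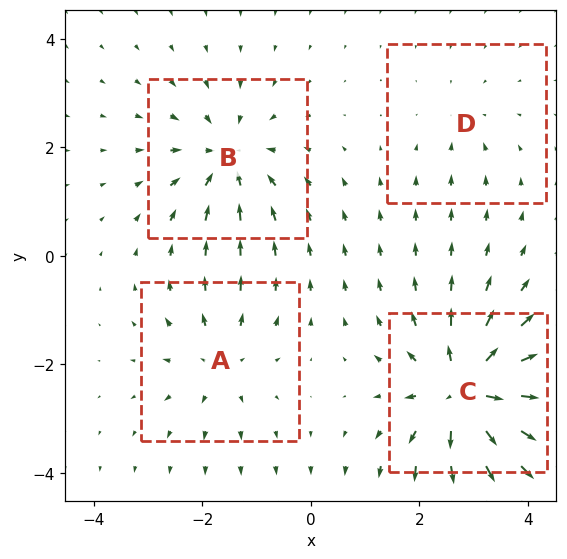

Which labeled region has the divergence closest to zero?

Divergence at each region's feature centre — A: about +4, B: about -5, C: about +8, D: about -2. Region D is closest to zero.

D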